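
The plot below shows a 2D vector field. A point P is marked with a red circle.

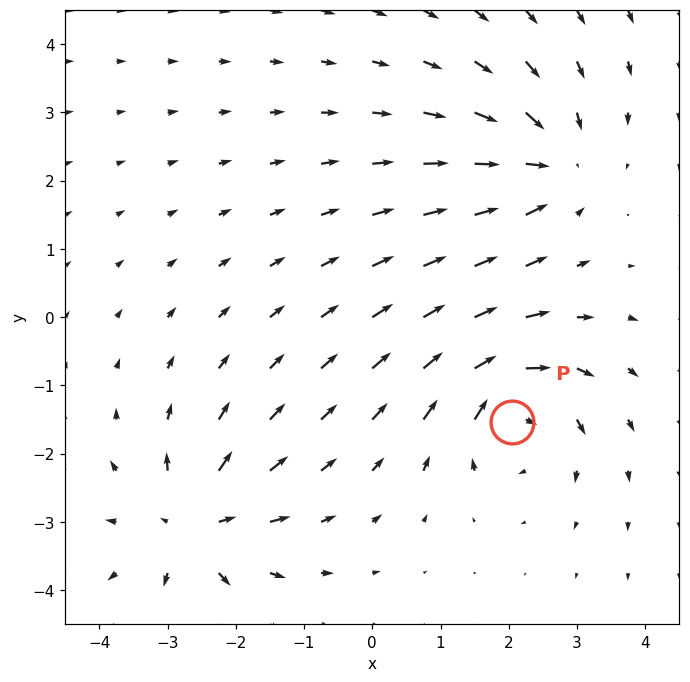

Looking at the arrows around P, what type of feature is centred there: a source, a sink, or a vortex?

vortex

At P (2.1, -1.5) the arrows circulate clockwise. Divergence ≈0, curl about -6 — near-zero divergence with nonzero curl is a vortex.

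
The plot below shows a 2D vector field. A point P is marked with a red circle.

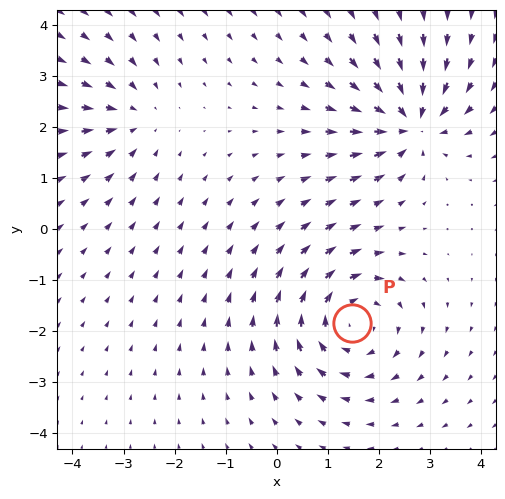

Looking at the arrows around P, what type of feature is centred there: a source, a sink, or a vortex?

vortex

At P (1.5, -1.8) the arrows circulate clockwise. Divergence ≈0, curl about -5 — near-zero divergence with nonzero curl is a vortex.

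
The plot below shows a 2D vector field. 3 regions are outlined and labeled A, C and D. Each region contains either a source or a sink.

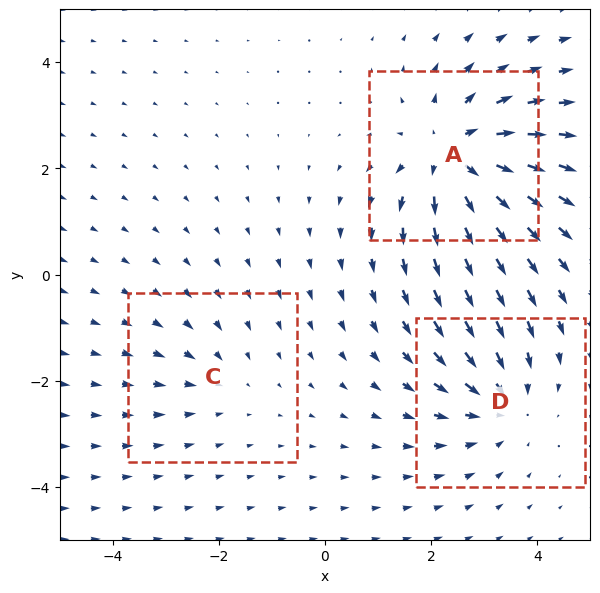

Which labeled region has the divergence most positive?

A

Divergence at each region's feature centre — A: about +5, C: about -2, D: about -3. Region A is most positive.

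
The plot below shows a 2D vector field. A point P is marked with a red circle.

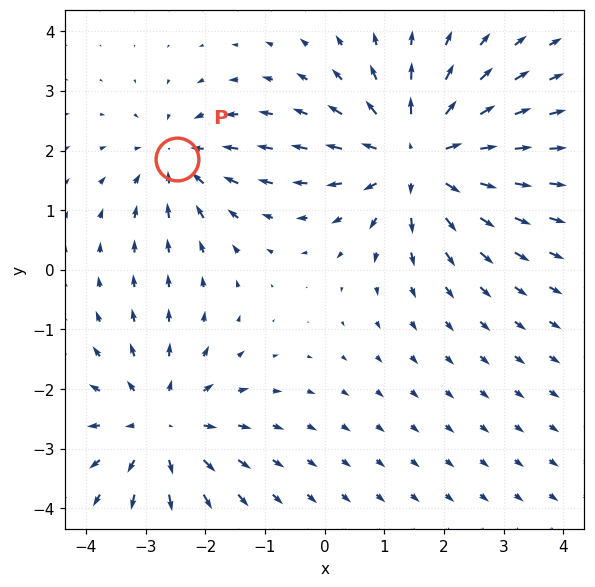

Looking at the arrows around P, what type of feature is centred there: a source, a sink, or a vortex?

sink

At P (-2.5, 1.9) the arrows converge inward. Divergence about -3, curl ≈0 — negative divergence with near-zero curl is a sink.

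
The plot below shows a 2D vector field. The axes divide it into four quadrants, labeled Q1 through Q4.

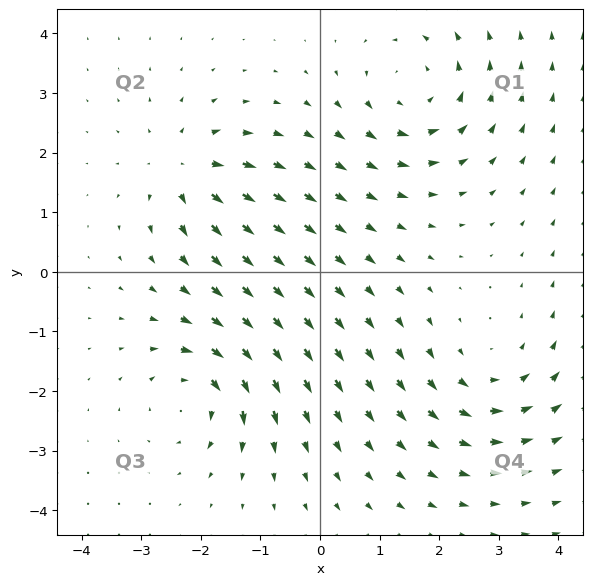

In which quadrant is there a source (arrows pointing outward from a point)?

The source sits at approximately (-2.3, 1.7), which lies in quadrant Q2. The divergence there is about +5, positive as expected for a source.

Q2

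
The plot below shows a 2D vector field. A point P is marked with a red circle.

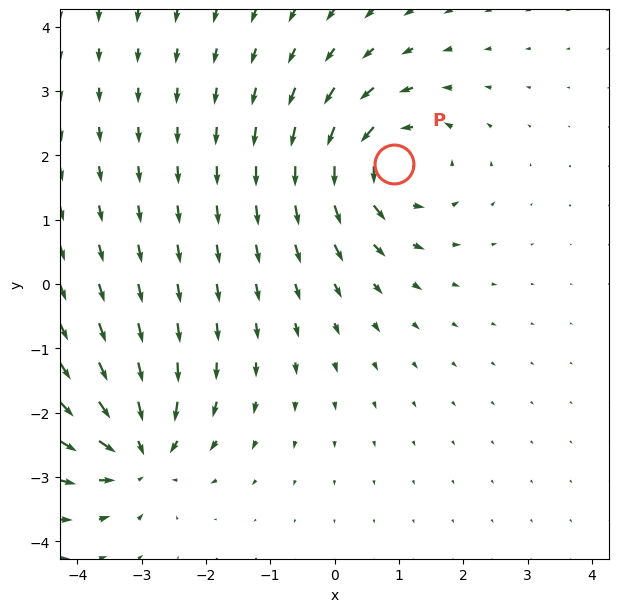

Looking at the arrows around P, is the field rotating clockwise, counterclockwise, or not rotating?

Near P at (0.9, 1.9) the arrows circulate counterclockwise. The curl (z-component) there is about +5; positive curl means counterclockwise rotation.

counterclockwise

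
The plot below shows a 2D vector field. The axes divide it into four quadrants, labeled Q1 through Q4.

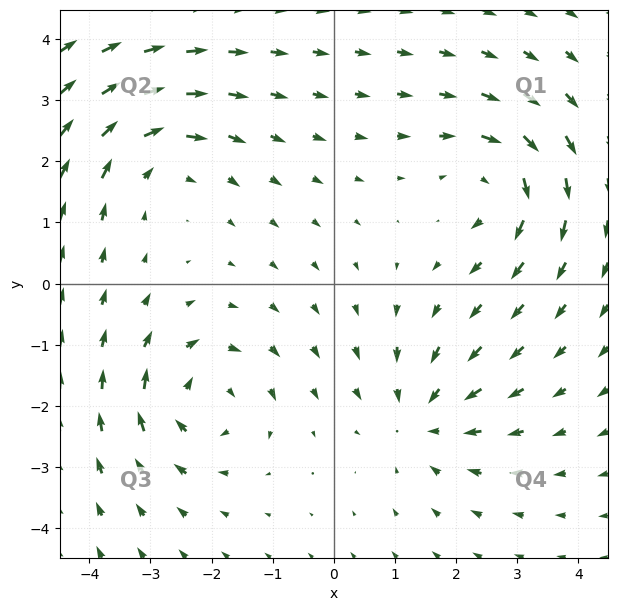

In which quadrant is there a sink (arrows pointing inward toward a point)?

Q4

The sink sits at approximately (1.5, -2.2), which lies in quadrant Q4. The divergence there is about -4, negative as expected for a sink.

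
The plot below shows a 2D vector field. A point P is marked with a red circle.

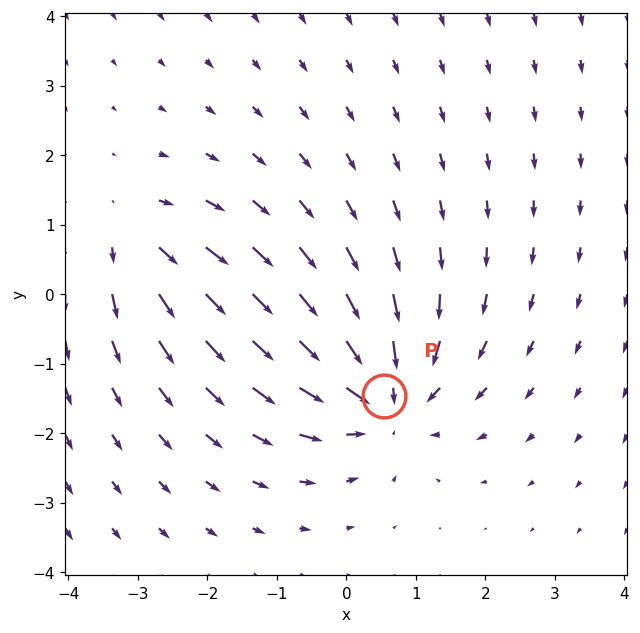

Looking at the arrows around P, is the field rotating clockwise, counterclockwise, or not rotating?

not rotating

Near P at (0.5, -1.5) the arrows show no circulation. The curl there is ≈0.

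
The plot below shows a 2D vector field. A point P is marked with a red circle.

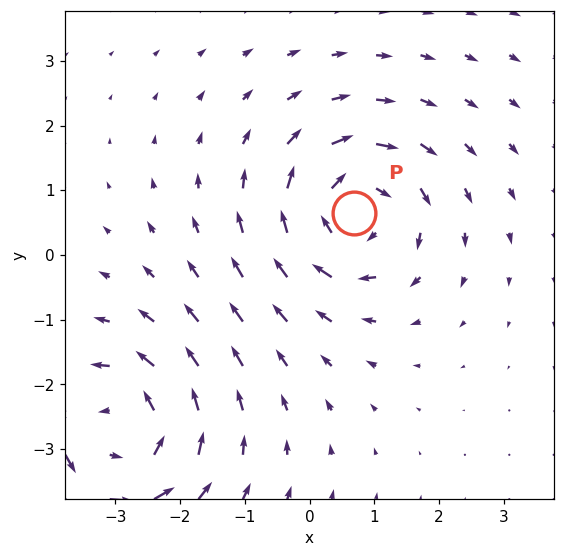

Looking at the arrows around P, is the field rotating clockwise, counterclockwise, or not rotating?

Near P at (0.7, 0.6) the arrows circulate clockwise. The curl (z-component) there is about -3; negative curl means clockwise rotation.

clockwise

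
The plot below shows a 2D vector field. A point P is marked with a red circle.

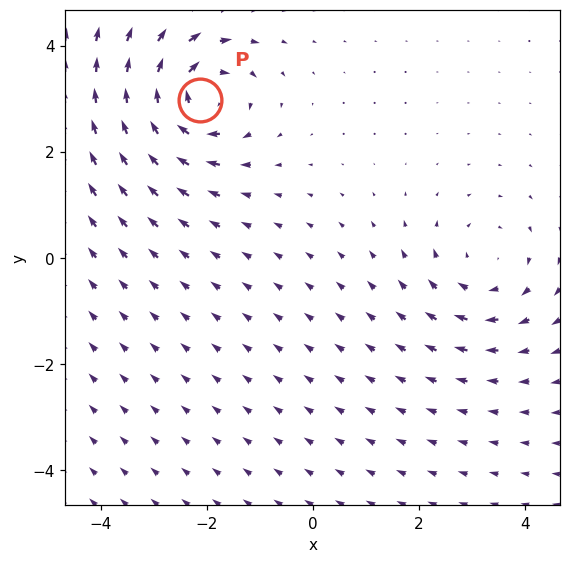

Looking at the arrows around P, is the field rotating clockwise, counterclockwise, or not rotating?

clockwise

Near P at (-2.1, 3.0) the arrows circulate clockwise. The curl (z-component) there is about -5; negative curl means clockwise rotation.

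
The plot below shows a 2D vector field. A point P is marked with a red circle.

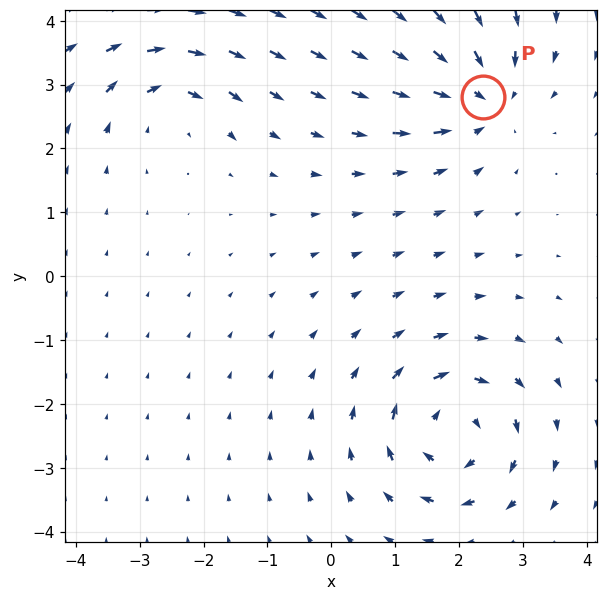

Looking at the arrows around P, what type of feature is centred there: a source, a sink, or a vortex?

sink

At P (2.4, 2.8) the arrows converge inward. Divergence about -4, curl ≈0 — negative divergence with near-zero curl is a sink.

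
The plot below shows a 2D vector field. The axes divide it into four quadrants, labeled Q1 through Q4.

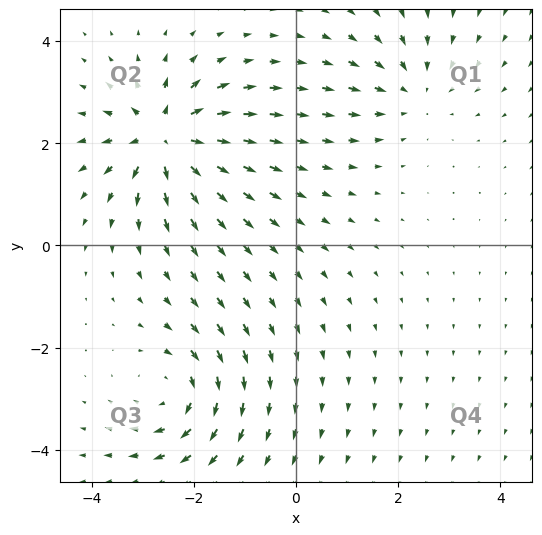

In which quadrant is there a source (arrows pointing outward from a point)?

Q2

The source sits at approximately (-2.6, 2.1), which lies in quadrant Q2. The divergence there is about +7, positive as expected for a source.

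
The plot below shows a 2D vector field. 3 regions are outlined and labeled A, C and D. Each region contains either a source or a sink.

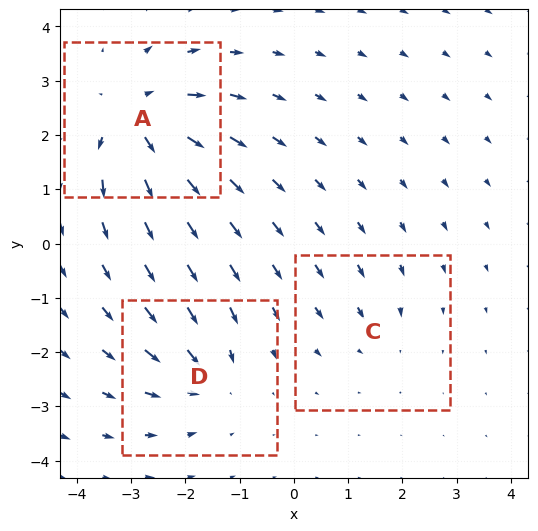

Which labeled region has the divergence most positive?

A

Divergence at each region's feature centre — A: about +5, C: about -2, D: about -3. Region A is most positive.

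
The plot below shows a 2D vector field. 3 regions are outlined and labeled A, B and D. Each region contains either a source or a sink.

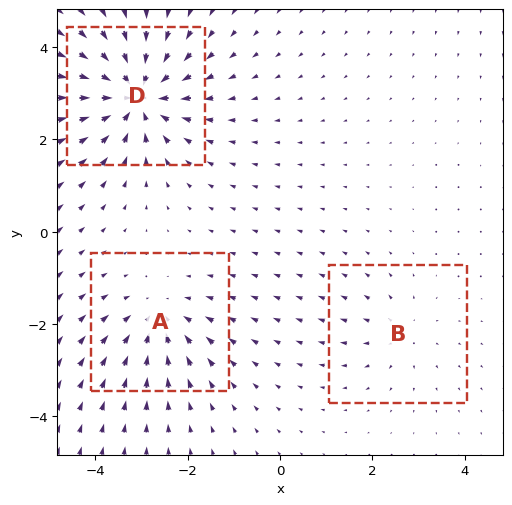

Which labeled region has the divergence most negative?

Divergence at each region's feature centre — A: about -3, B: about +2, D: about -6. Region D is most negative.

D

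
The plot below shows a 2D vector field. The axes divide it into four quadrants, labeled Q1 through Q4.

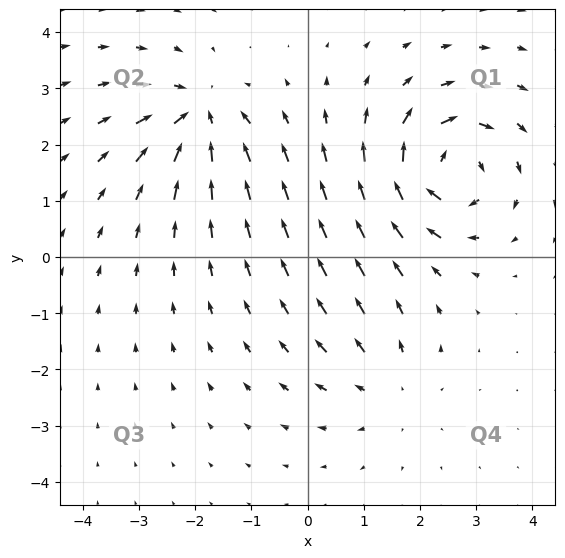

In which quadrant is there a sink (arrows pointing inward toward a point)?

Q2

The sink sits at approximately (-1.9, 2.5), which lies in quadrant Q2. The divergence there is about -5, negative as expected for a sink.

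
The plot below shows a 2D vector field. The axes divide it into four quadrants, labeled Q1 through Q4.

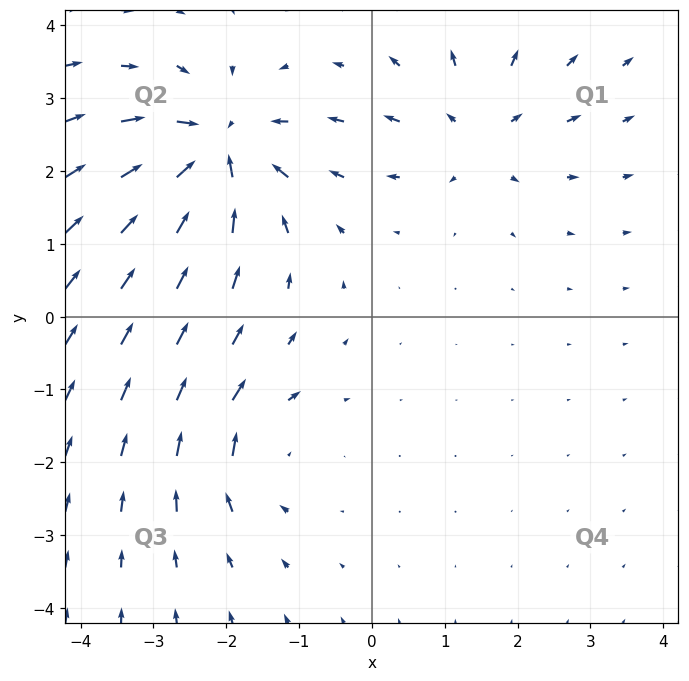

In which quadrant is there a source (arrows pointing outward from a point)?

Q1

The source sits at approximately (1.5, 2.6), which lies in quadrant Q1. The divergence there is about +4, positive as expected for a source.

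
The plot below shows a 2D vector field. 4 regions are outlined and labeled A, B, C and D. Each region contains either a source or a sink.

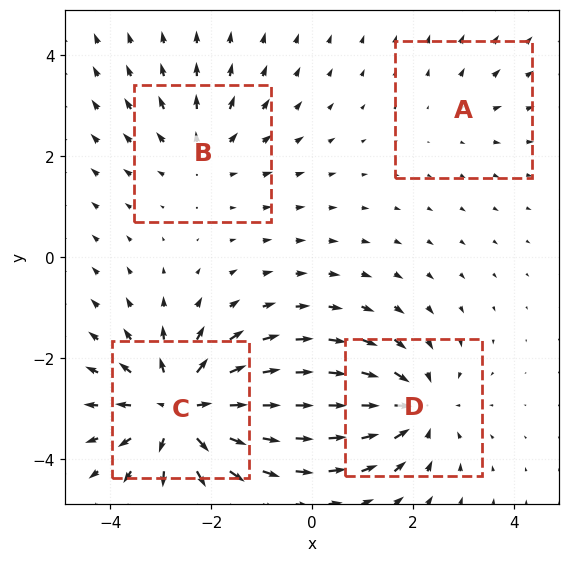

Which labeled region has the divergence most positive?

C

Divergence at each region's feature centre — A: about +2, B: about +3, C: about +7, D: about -5. Region C is most positive.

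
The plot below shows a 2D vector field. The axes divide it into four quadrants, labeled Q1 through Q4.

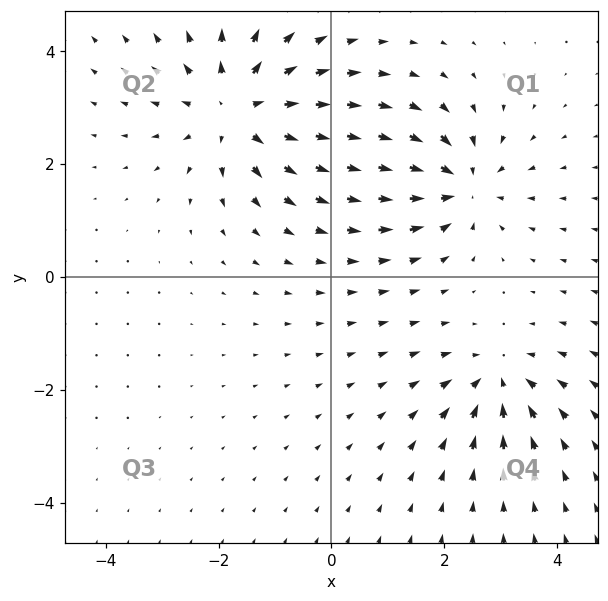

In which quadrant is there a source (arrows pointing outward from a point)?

Q2

The source sits at approximately (-1.7, 3.0), which lies in quadrant Q2. The divergence there is about +4, positive as expected for a source.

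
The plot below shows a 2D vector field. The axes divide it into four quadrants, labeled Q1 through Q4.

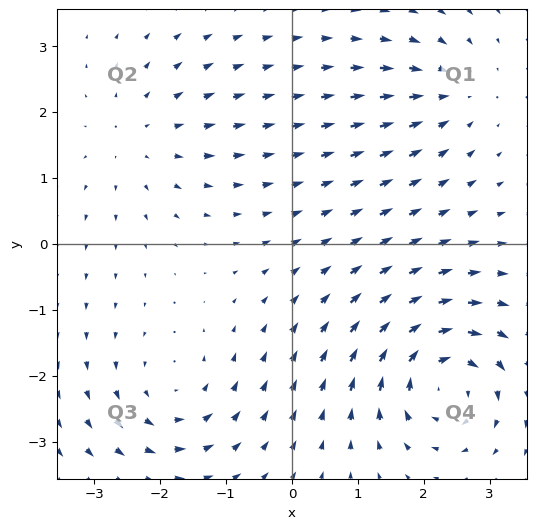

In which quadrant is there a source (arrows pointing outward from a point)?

Q2

The source sits at approximately (-2.3, 1.6), which lies in quadrant Q2. The divergence there is about +3, positive as expected for a source.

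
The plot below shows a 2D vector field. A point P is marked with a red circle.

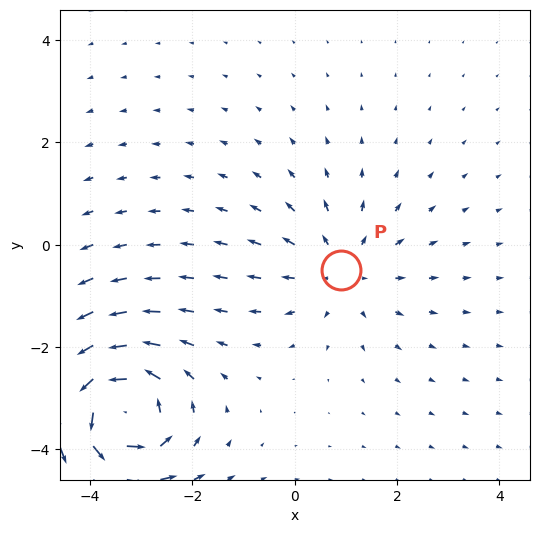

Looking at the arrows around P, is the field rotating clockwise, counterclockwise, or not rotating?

Near P at (0.9, -0.5) the arrows show no circulation. The curl there is ≈0.

not rotating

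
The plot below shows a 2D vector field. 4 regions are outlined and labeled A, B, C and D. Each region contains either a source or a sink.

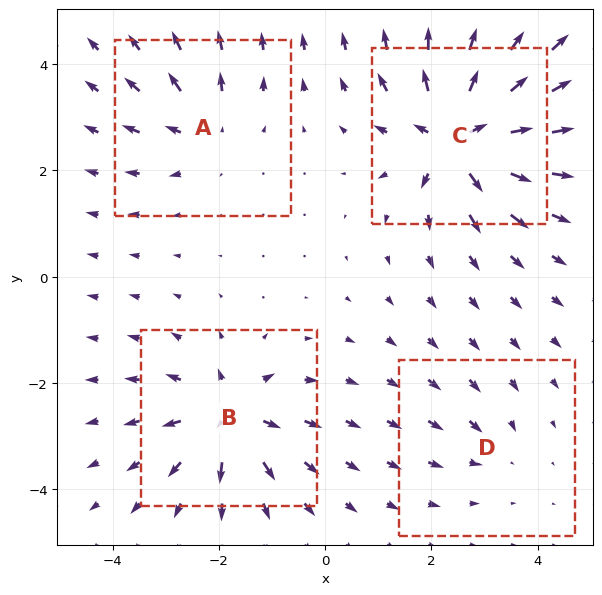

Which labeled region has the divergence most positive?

C

Divergence at each region's feature centre — A: about +4, B: about +6, C: about +9, D: about -2. Region C is most positive.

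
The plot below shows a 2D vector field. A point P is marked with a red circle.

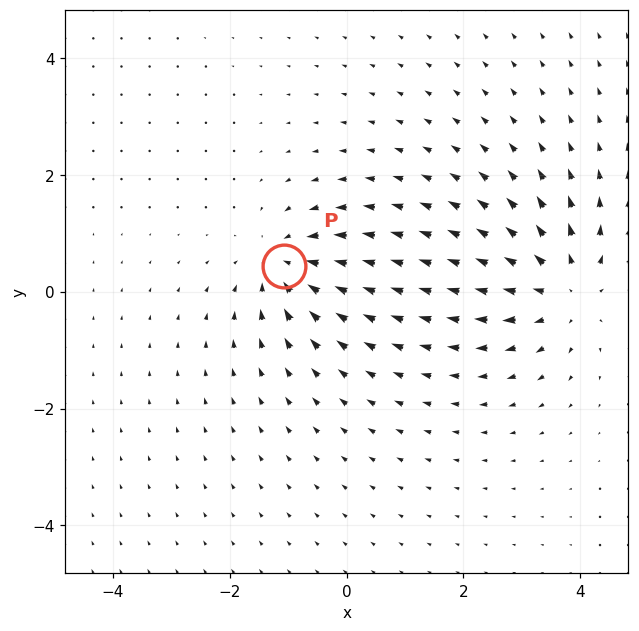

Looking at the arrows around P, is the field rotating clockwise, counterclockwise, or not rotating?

Near P at (-1.1, 0.4) the arrows show no circulation. The curl there is ≈0.

not rotating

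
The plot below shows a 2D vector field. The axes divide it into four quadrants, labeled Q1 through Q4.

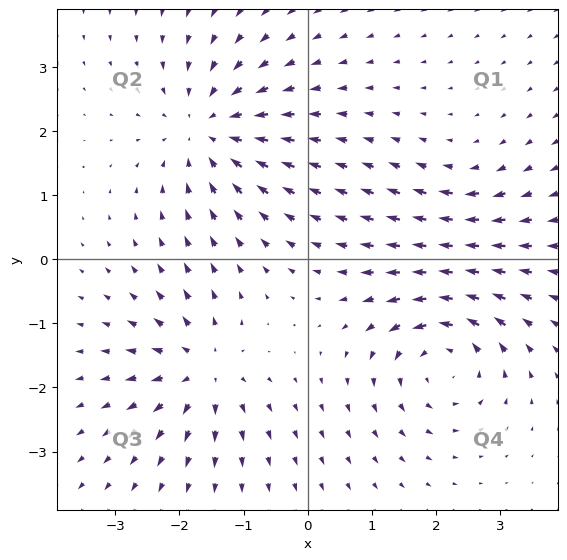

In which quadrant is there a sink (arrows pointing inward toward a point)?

The sink sits at approximately (-1.5, 2.0), which lies in quadrant Q2. The divergence there is about -5, negative as expected for a sink.

Q2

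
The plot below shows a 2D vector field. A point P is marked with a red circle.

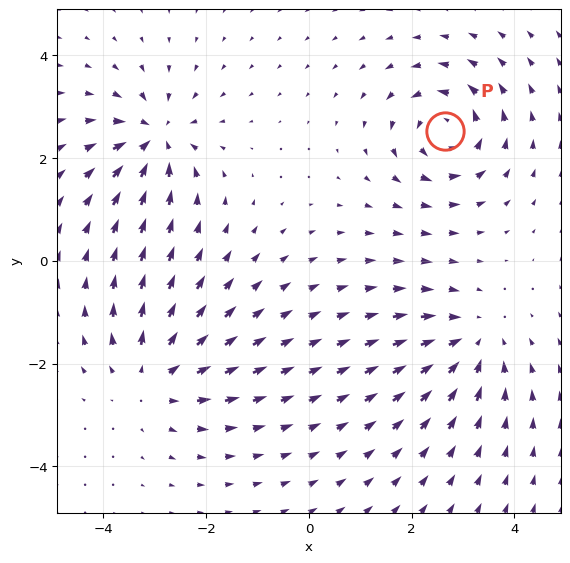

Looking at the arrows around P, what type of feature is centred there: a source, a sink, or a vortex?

At P (2.7, 2.5) the arrows circulate counterclockwise. Divergence ≈0, curl about +6 — near-zero divergence with nonzero curl is a vortex.

vortex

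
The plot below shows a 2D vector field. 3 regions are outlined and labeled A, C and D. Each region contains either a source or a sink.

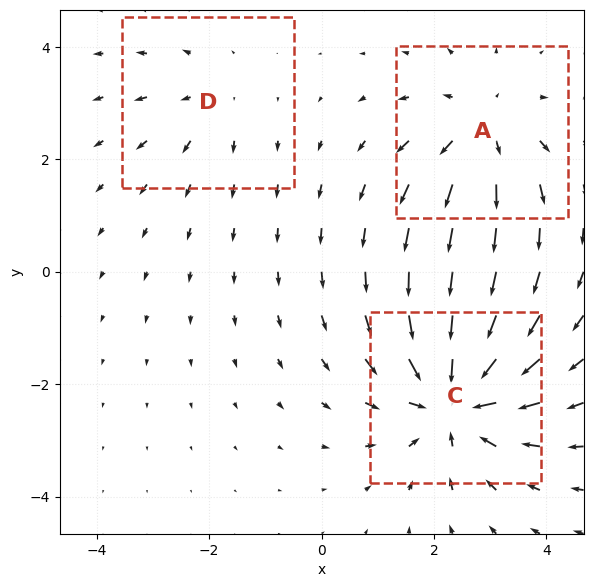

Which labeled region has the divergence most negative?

Divergence at each region's feature centre — A: about +3, C: about -5, D: about +2. Region C is most negative.

C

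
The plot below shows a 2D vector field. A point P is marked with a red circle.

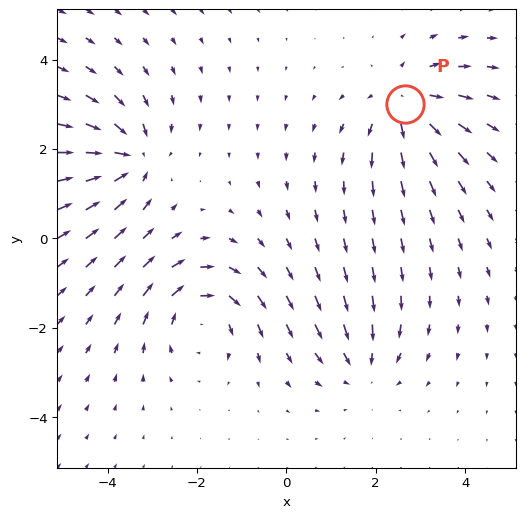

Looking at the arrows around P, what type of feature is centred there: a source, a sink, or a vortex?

source

At P (2.6, 3.0) the arrows spread outward. Divergence about +4, curl ≈0 — positive divergence with near-zero curl is a source.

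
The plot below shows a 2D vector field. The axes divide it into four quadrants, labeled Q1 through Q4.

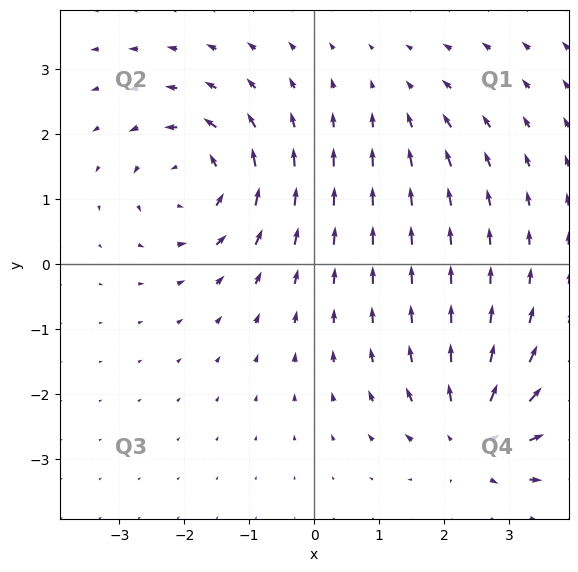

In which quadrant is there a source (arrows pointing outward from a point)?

Q4

The source sits at approximately (2.5, -2.6), which lies in quadrant Q4. The divergence there is about +6, positive as expected for a source.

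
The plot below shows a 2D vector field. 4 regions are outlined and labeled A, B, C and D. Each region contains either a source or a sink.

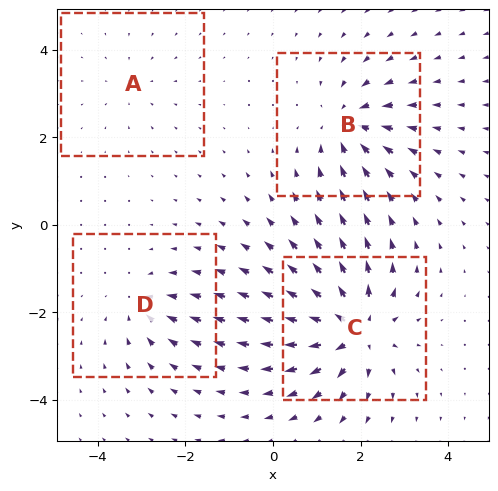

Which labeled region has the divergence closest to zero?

Divergence at each region's feature centre — A: about -2, B: about -6, C: about +8, D: about -4. Region A is closest to zero.

A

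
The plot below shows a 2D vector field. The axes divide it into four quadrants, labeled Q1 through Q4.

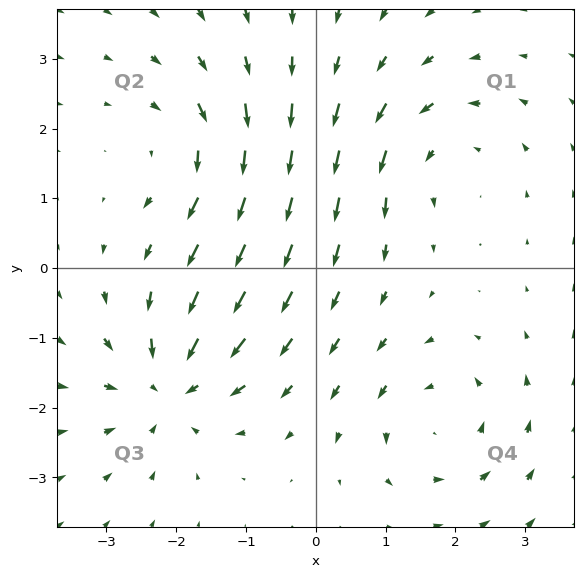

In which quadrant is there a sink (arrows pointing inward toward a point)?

Q3

The sink sits at approximately (-2.1, -1.7), which lies in quadrant Q3. The divergence there is about -6, negative as expected for a sink.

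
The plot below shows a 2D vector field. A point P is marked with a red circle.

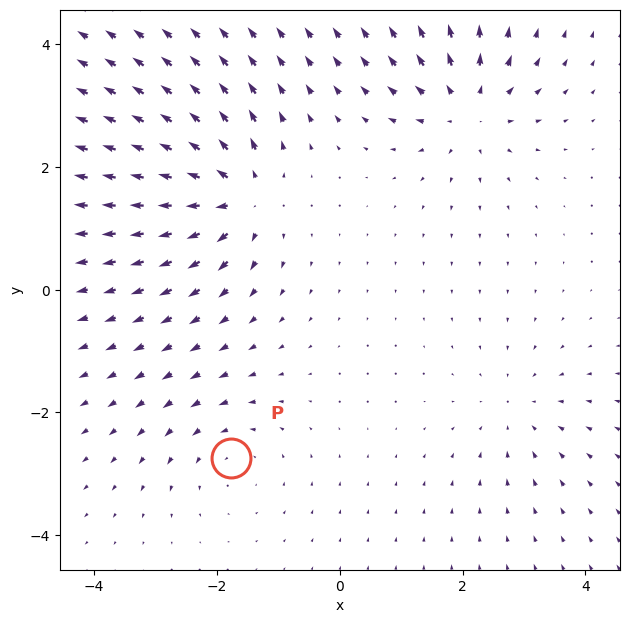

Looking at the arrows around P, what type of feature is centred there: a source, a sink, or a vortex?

At P (-1.8, -2.7) the arrows circulate counterclockwise. Divergence ≈0, curl about +2 — near-zero divergence with nonzero curl is a vortex.

vortex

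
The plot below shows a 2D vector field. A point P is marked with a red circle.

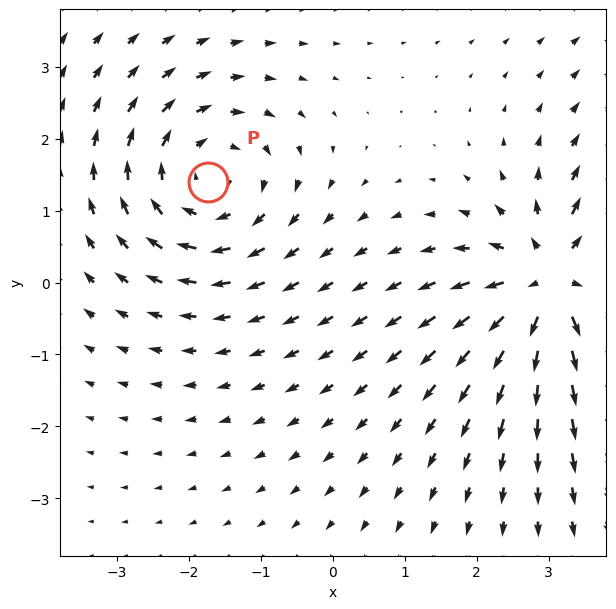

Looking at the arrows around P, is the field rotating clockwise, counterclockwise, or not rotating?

clockwise

Near P at (-1.7, 1.4) the arrows circulate clockwise. The curl (z-component) there is about -3; negative curl means clockwise rotation.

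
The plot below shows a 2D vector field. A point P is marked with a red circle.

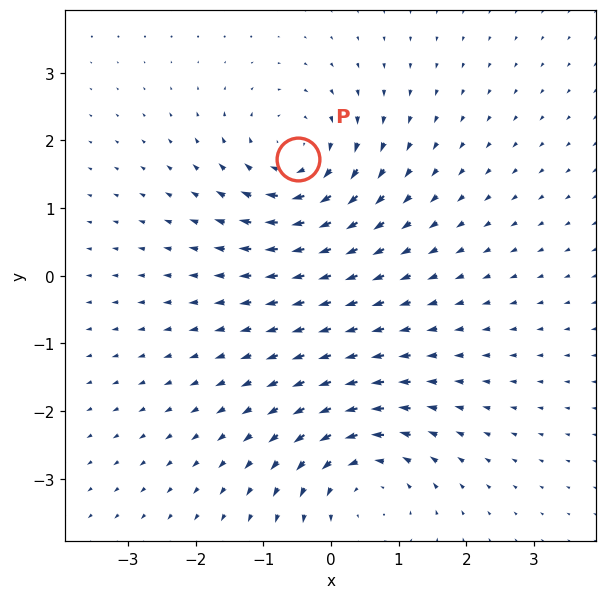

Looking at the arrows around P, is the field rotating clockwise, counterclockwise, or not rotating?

clockwise

Near P at (-0.5, 1.7) the arrows circulate clockwise. The curl (z-component) there is about -4; negative curl means clockwise rotation.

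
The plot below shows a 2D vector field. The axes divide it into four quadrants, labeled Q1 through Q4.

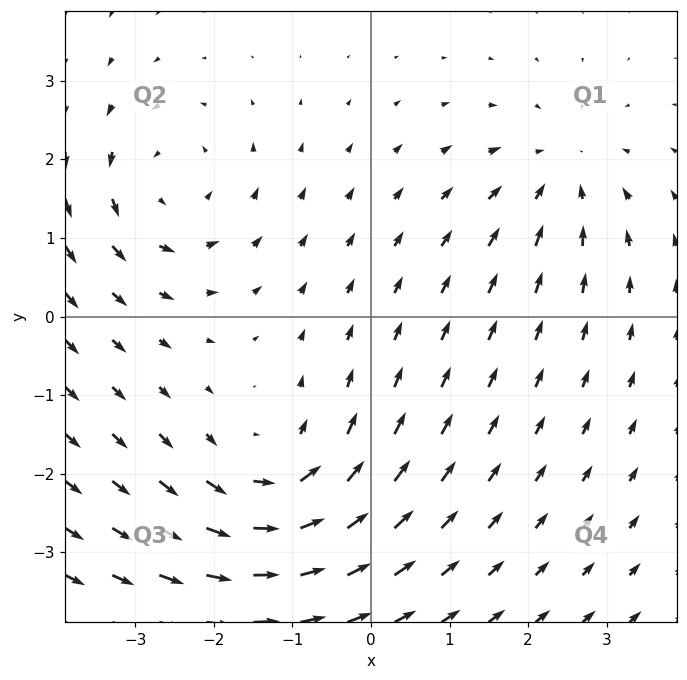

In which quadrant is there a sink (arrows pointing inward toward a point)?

Q1

The sink sits at approximately (2.4, 1.8), which lies in quadrant Q1. The divergence there is about -3, negative as expected for a sink.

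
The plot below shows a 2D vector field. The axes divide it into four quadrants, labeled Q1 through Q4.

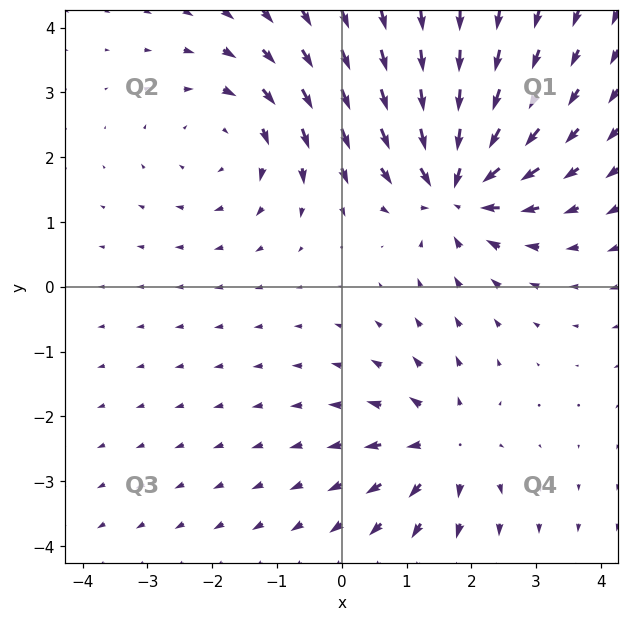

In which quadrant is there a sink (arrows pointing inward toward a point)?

Q1

The sink sits at approximately (1.8, 1.6), which lies in quadrant Q1. The divergence there is about -5, negative as expected for a sink.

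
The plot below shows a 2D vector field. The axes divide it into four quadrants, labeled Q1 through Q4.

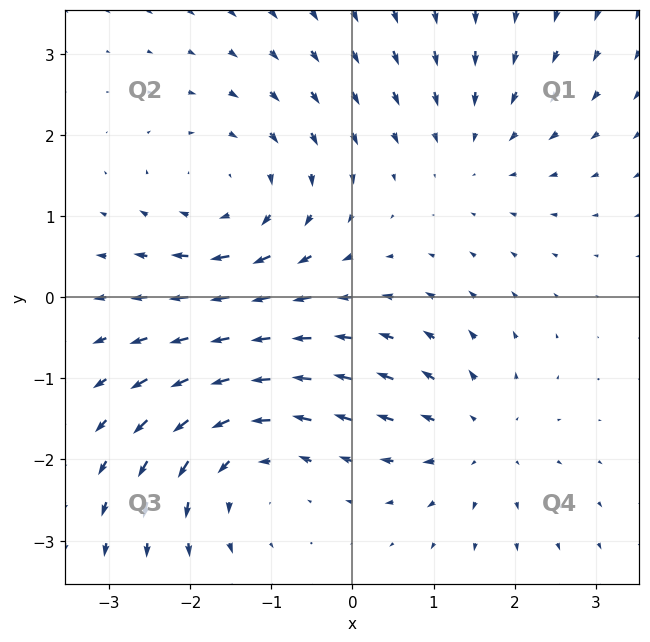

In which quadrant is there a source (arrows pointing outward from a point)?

Q4

The source sits at approximately (1.5, -1.7), which lies in quadrant Q4. The divergence there is about +3, positive as expected for a source.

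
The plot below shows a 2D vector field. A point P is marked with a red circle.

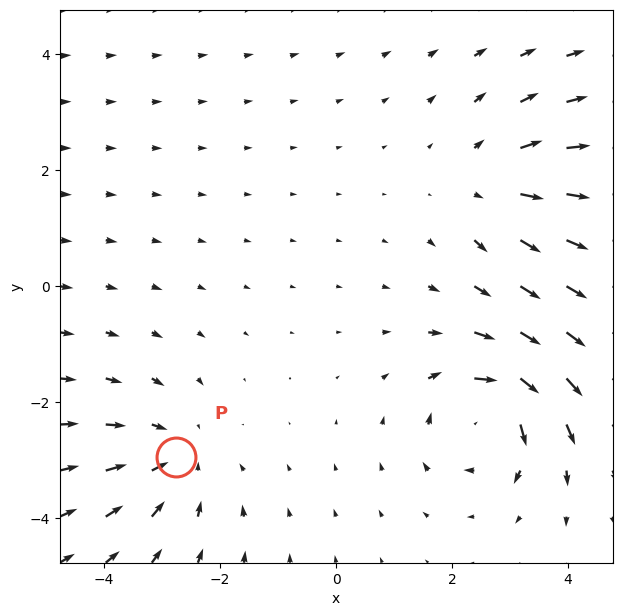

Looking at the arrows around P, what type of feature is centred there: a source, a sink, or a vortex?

sink

At P (-2.8, -2.9) the arrows converge inward. Divergence about -3, curl ≈0 — negative divergence with near-zero curl is a sink.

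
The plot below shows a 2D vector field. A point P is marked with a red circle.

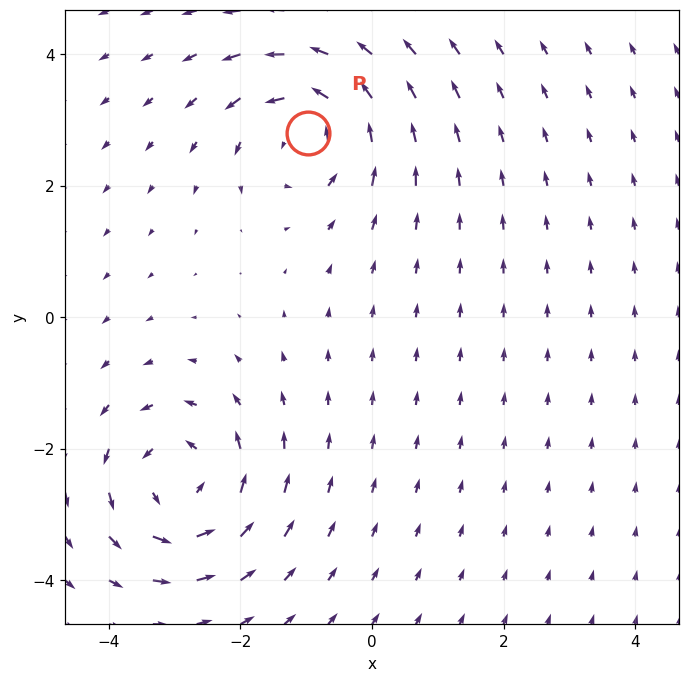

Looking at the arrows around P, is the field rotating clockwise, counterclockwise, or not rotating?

counterclockwise

Near P at (-1.0, 2.8) the arrows circulate counterclockwise. The curl (z-component) there is about +5; positive curl means counterclockwise rotation.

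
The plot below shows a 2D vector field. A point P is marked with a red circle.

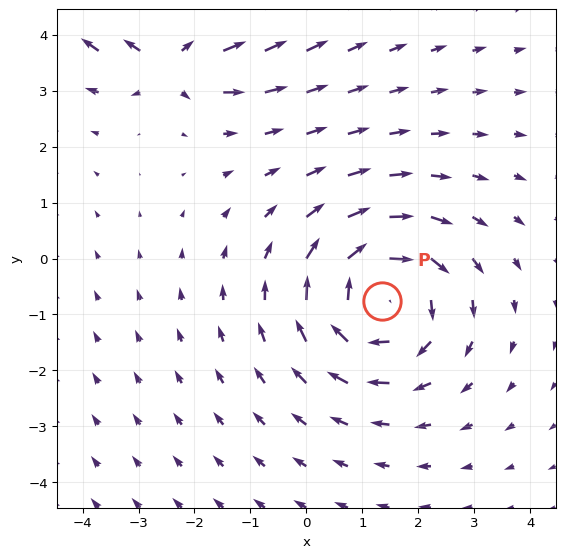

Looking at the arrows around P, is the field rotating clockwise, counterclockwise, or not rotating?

clockwise

Near P at (1.4, -0.8) the arrows circulate clockwise. The curl (z-component) there is about -4; negative curl means clockwise rotation.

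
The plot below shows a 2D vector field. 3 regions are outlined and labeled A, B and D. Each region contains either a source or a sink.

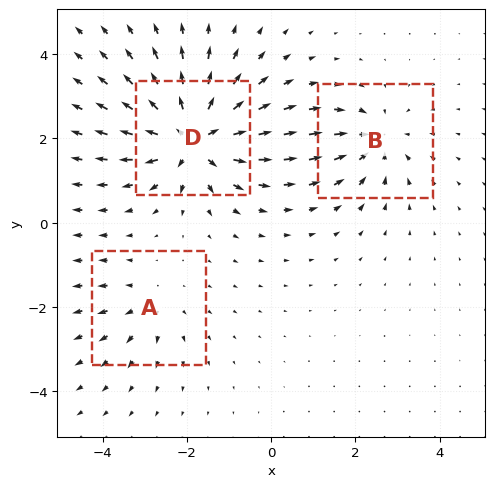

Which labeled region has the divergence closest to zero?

A

Divergence at each region's feature centre — A: about +2, B: about -3, D: about +6. Region A is closest to zero.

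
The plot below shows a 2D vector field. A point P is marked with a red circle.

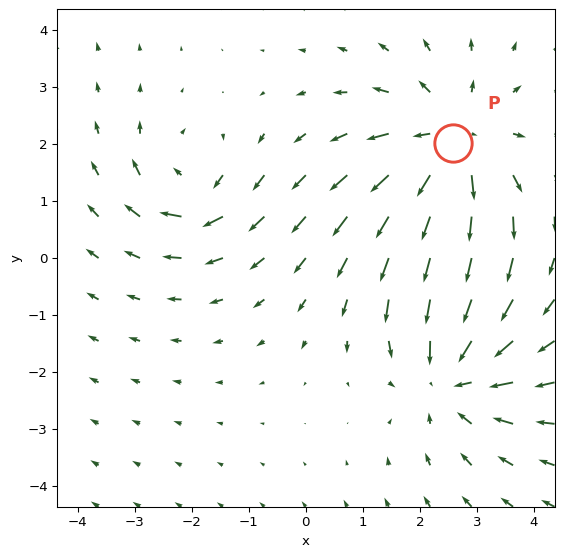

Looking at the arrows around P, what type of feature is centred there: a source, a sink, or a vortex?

source

At P (2.6, 2.0) the arrows spread outward. Divergence about +4, curl ≈0 — positive divergence with near-zero curl is a source.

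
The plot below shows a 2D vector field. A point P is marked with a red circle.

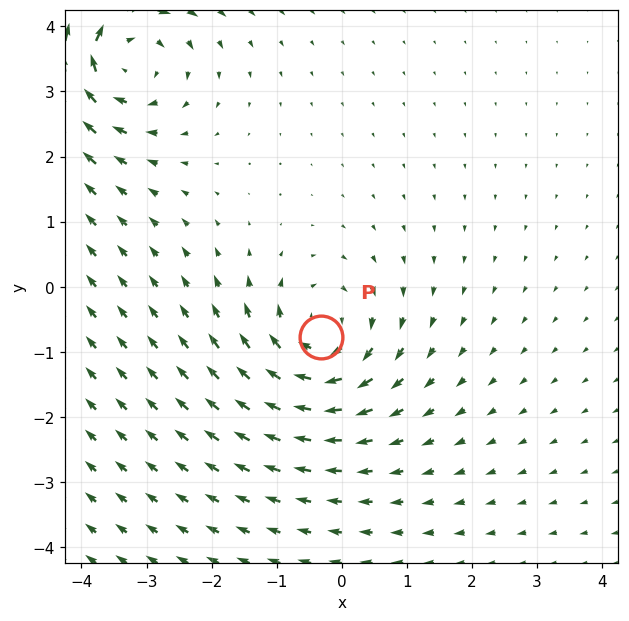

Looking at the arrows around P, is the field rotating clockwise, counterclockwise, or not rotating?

clockwise

Near P at (-0.3, -0.8) the arrows circulate clockwise. The curl (z-component) there is about -5; negative curl means clockwise rotation.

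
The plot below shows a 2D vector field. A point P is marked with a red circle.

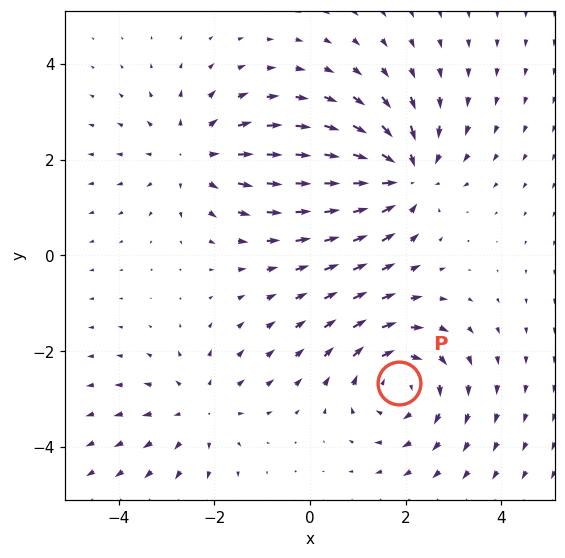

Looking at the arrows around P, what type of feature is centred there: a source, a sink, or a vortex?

At P (1.9, -2.7) the arrows circulate clockwise. Divergence ≈0, curl about -4 — near-zero divergence with nonzero curl is a vortex.

vortex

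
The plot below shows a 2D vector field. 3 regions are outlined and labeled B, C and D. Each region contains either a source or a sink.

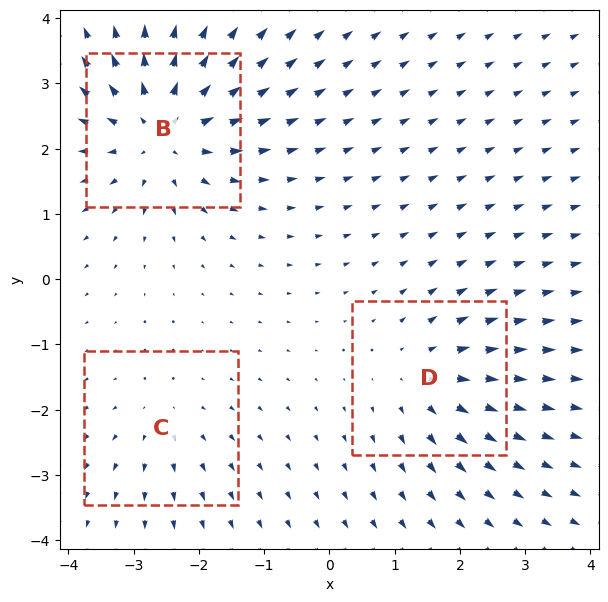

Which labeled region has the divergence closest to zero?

C

Divergence at each region's feature centre — B: about +5, C: about +2, D: about +3. Region C is closest to zero.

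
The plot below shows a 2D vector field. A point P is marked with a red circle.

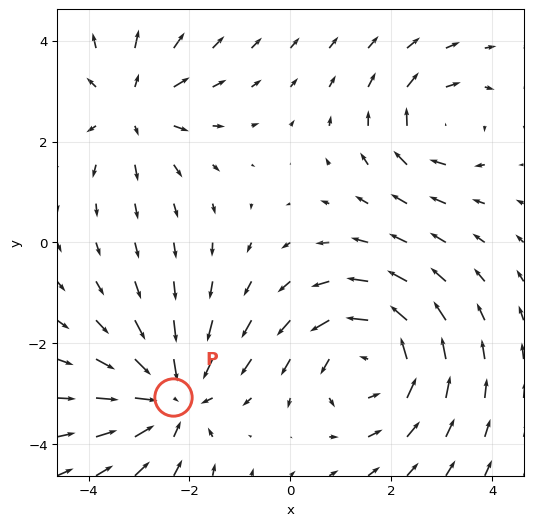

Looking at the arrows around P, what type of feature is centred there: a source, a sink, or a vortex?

sink

At P (-2.3, -3.1) the arrows converge inward. Divergence about -4, curl ≈0 — negative divergence with near-zero curl is a sink.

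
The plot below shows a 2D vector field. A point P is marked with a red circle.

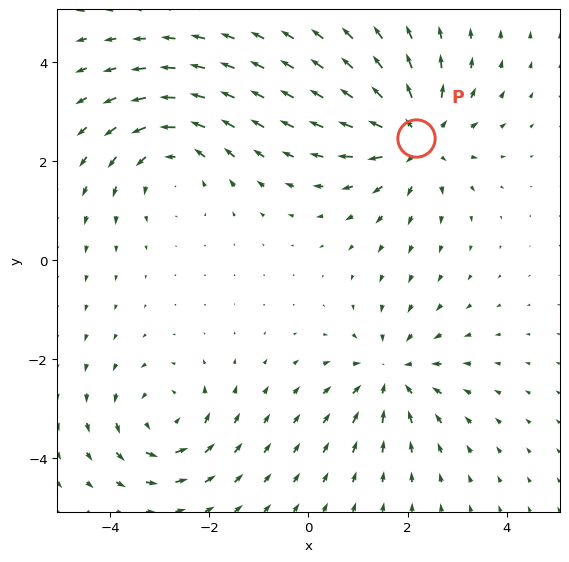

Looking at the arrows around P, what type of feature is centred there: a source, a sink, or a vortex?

At P (2.2, 2.5) the arrows spread outward. Divergence about +4, curl ≈0 — positive divergence with near-zero curl is a source.

source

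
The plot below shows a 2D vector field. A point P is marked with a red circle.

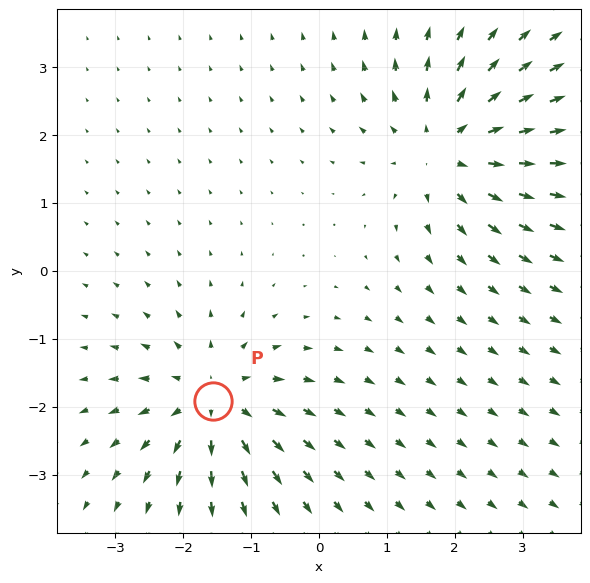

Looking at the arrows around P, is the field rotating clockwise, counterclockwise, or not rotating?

not rotating

Near P at (-1.6, -1.9) the arrows show no circulation. The curl there is ≈0.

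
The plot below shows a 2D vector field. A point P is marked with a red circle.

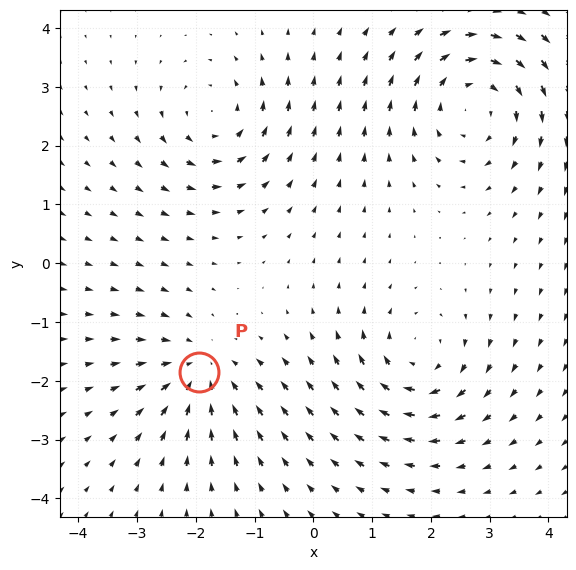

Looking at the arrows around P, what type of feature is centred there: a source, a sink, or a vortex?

sink

At P (-1.9, -1.8) the arrows converge inward. Divergence about -4, curl ≈0 — negative divergence with near-zero curl is a sink.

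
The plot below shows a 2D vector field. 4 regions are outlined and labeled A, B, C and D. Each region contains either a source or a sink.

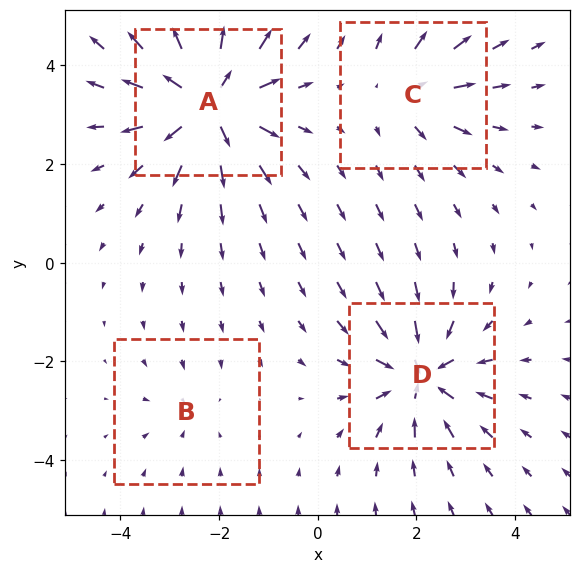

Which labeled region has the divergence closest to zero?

Divergence at each region's feature centre — A: about +7, B: about -2, C: about +4, D: about -6. Region B is closest to zero.

B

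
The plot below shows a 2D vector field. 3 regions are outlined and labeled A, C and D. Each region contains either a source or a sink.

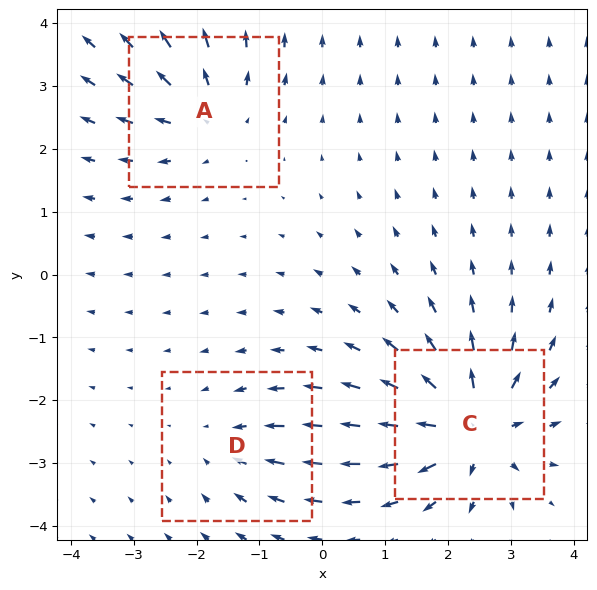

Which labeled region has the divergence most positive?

Divergence at each region's feature centre — A: about +4, C: about +6, D: about -3. Region C is most positive.

C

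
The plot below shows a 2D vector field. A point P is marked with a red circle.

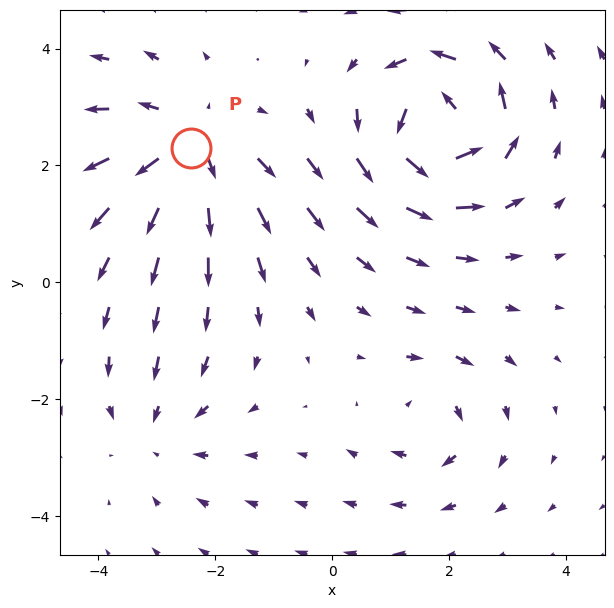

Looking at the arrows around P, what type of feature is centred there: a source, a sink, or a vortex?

At P (-2.4, 2.3) the arrows spread outward. Divergence about +4, curl ≈0 — positive divergence with near-zero curl is a source.

source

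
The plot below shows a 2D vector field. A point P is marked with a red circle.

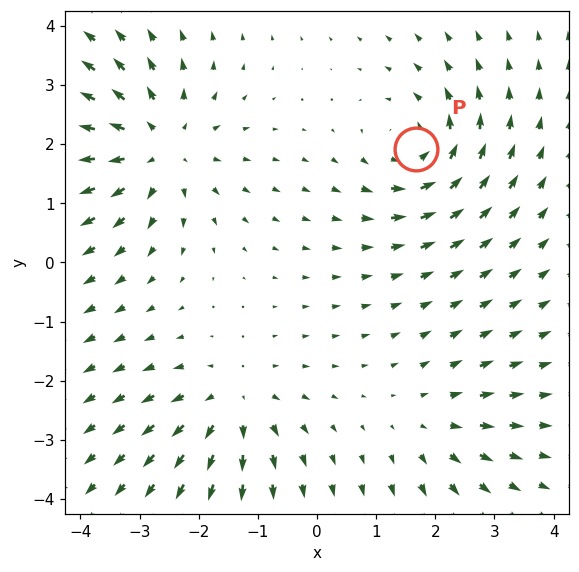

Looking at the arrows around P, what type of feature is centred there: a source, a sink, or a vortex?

vortex

At P (1.7, 1.9) the arrows circulate counterclockwise. Divergence ≈0, curl about +5 — near-zero divergence with nonzero curl is a vortex.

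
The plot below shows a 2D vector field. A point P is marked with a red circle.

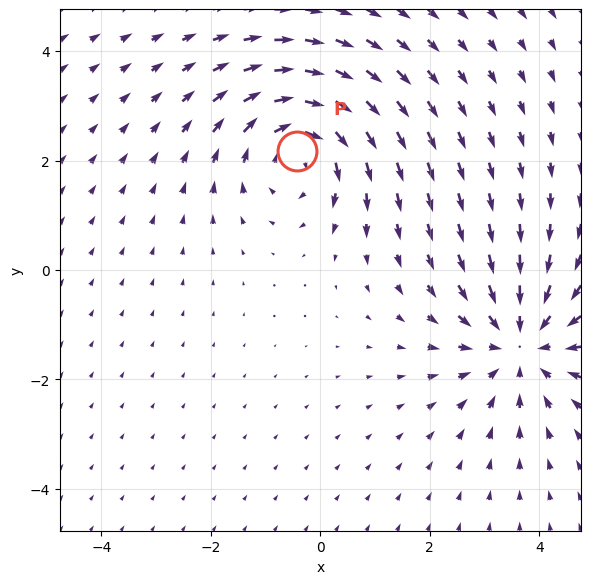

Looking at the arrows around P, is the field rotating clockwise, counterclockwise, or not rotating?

clockwise

Near P at (-0.4, 2.2) the arrows circulate clockwise. The curl (z-component) there is about -4; negative curl means clockwise rotation.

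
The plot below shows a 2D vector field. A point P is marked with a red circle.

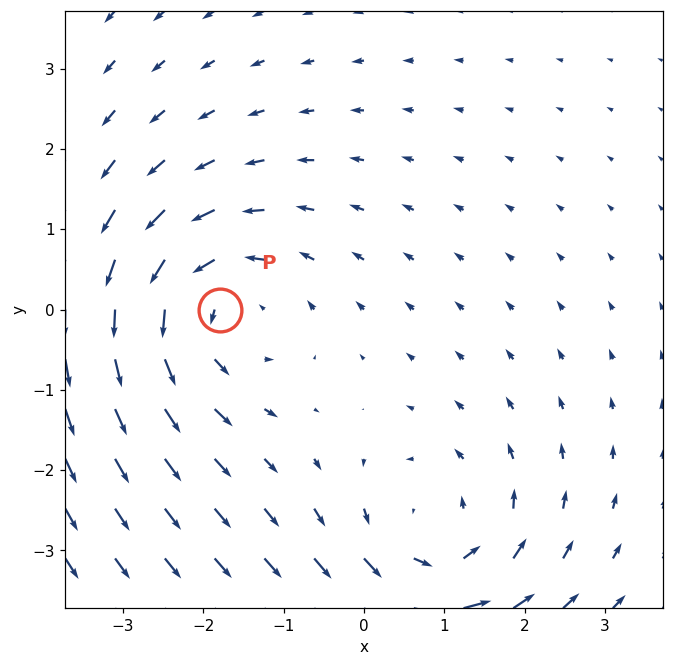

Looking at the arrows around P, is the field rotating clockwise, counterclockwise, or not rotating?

Near P at (-1.8, -0.0) the arrows circulate counterclockwise. The curl (z-component) there is about +5; positive curl means counterclockwise rotation.

counterclockwise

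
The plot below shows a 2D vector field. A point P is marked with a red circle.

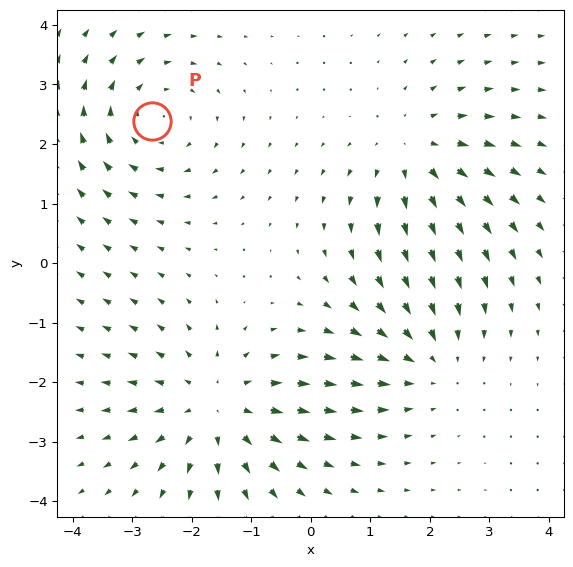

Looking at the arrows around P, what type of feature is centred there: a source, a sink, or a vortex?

At P (-2.7, 2.4) the arrows circulate clockwise. Divergence ≈0, curl about -3 — near-zero divergence with nonzero curl is a vortex.

vortex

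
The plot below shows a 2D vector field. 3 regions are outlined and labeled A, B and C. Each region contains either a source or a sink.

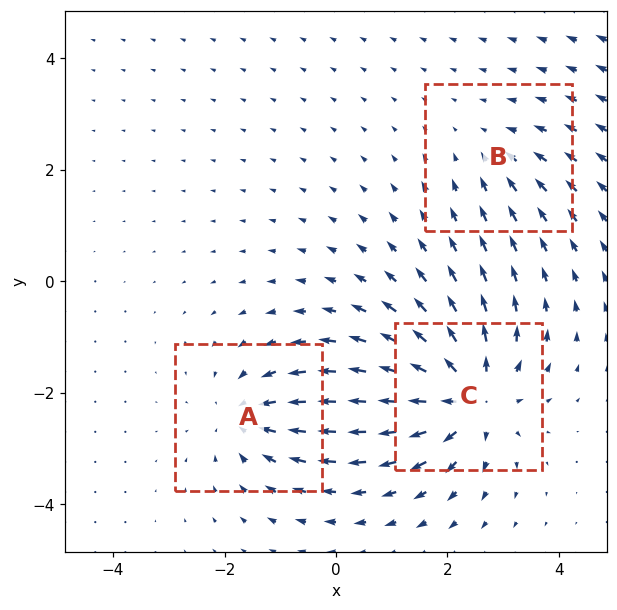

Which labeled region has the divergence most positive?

Divergence at each region's feature centre — A: about -4, B: about -2, C: about +6. Region C is most positive.

C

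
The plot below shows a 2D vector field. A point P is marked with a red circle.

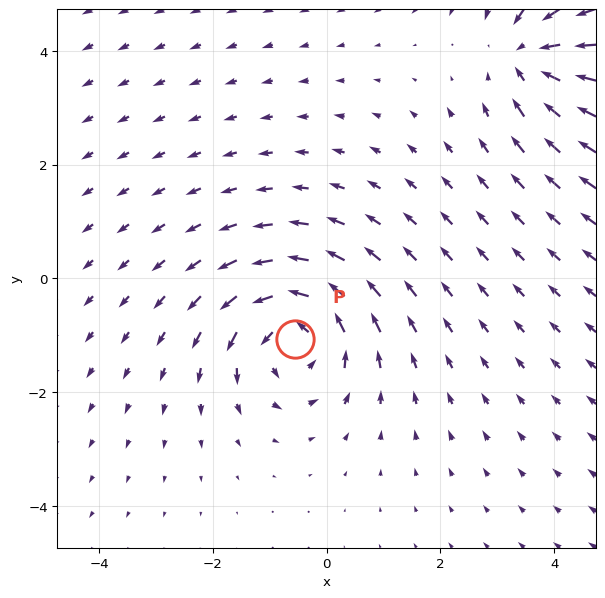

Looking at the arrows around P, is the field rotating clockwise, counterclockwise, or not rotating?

Near P at (-0.6, -1.1) the arrows circulate counterclockwise. The curl (z-component) there is about +5; positive curl means counterclockwise rotation.

counterclockwise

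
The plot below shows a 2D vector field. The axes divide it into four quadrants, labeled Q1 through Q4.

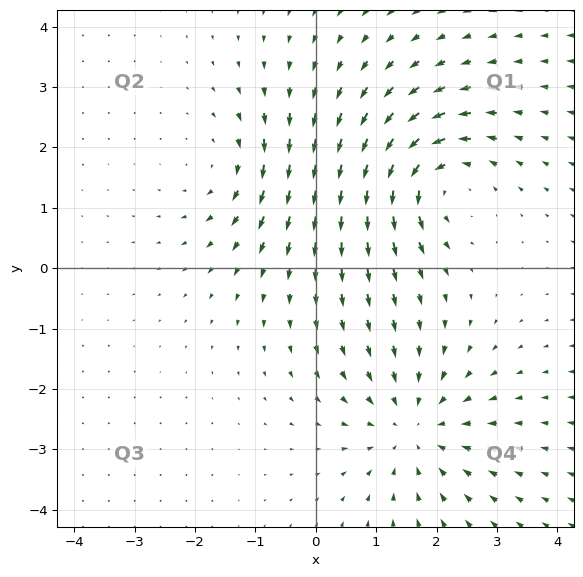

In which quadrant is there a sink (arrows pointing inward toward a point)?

Q4

The sink sits at approximately (1.6, -2.6), which lies in quadrant Q4. The divergence there is about -4, negative as expected for a sink.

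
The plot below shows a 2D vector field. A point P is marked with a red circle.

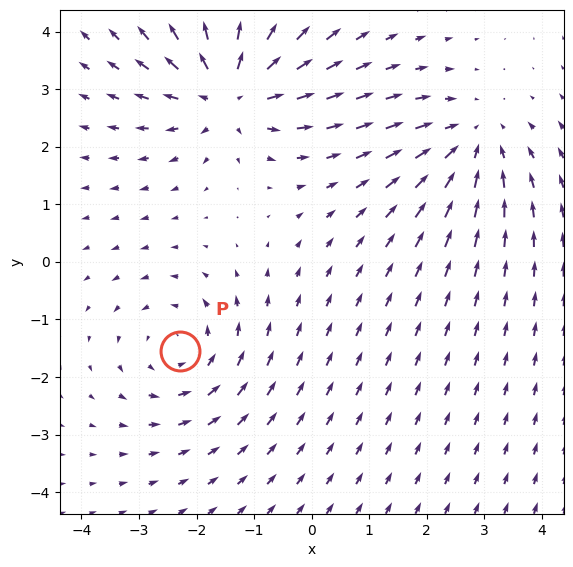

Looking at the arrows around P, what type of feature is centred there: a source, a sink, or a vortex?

At P (-2.3, -1.5) the arrows circulate counterclockwise. Divergence ≈0, curl about +3 — near-zero divergence with nonzero curl is a vortex.

vortex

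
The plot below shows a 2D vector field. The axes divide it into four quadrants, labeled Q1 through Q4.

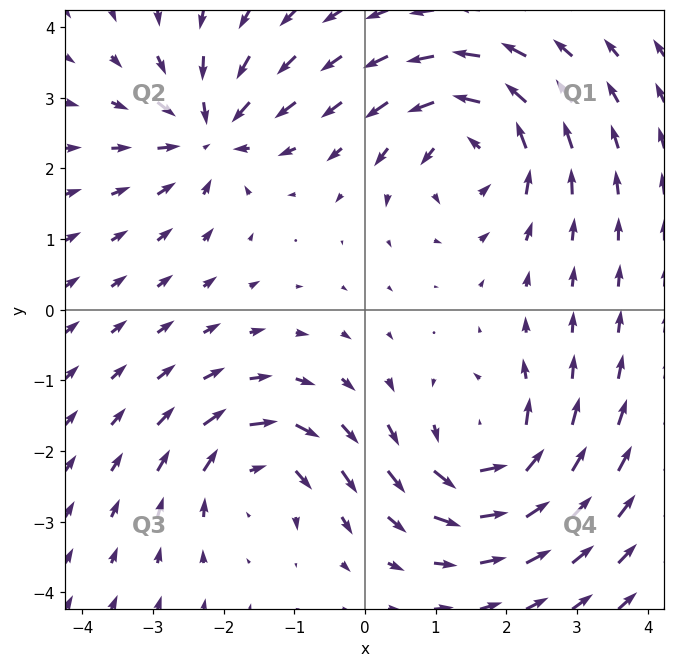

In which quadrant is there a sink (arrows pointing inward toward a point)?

The sink sits at approximately (-2.2, 2.5), which lies in quadrant Q2. The divergence there is about -6, negative as expected for a sink.

Q2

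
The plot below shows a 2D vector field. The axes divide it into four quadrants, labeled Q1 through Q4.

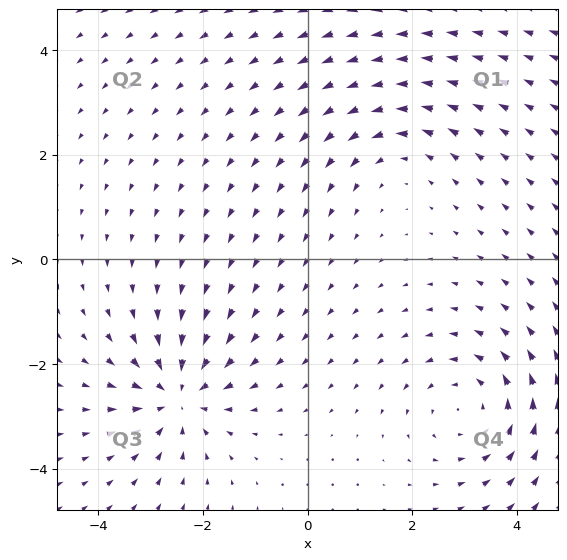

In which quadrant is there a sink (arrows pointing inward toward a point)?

The sink sits at approximately (-2.5, -2.6), which lies in quadrant Q3. The divergence there is about -4, negative as expected for a sink.

Q3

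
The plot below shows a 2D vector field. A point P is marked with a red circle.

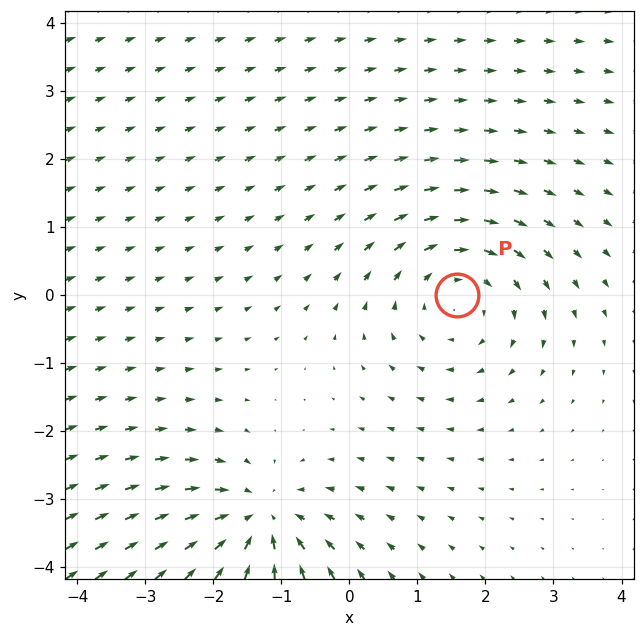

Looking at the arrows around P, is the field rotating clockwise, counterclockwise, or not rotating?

clockwise

Near P at (1.6, 0.0) the arrows circulate clockwise. The curl (z-component) there is about -3; negative curl means clockwise rotation.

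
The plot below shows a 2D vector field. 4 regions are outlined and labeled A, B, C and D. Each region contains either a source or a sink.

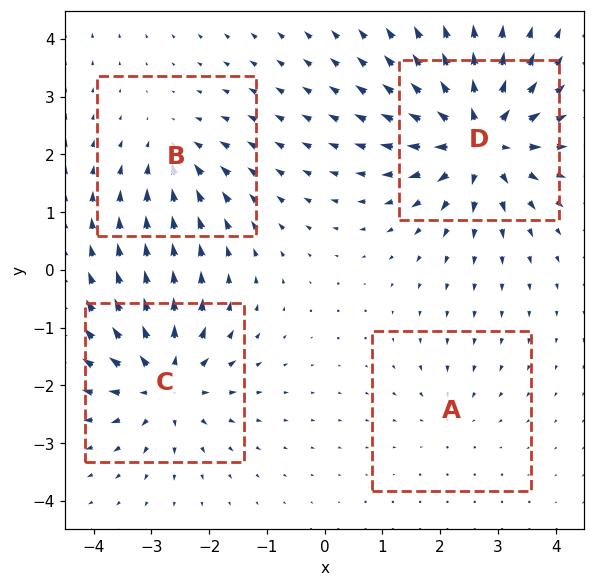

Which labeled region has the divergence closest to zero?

Divergence at each region's feature centre — A: about -2, B: about -4, C: about +6, D: about +8. Region A is closest to zero.

A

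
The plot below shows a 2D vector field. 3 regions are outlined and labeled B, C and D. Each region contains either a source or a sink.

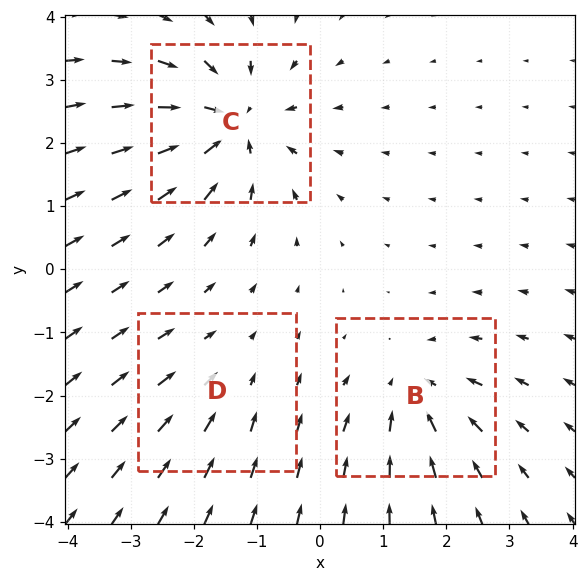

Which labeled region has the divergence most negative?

Divergence at each region's feature centre — B: about -3, C: about -5, D: about -2. Region C is most negative.

C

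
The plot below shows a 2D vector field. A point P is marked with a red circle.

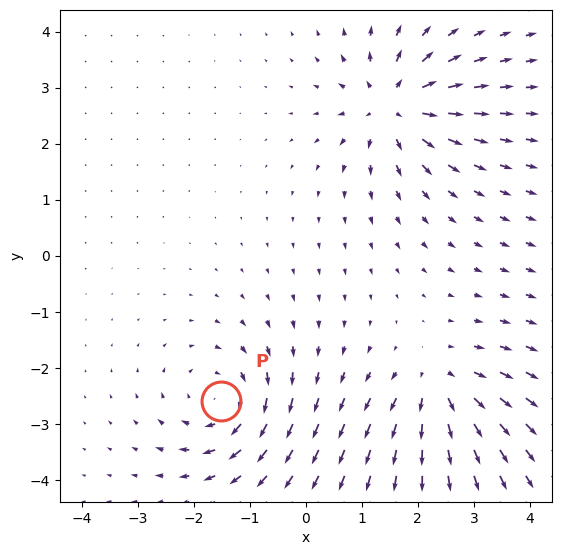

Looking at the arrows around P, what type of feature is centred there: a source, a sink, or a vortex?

At P (-1.5, -2.6) the arrows circulate clockwise. Divergence ≈0, curl about -5 — near-zero divergence with nonzero curl is a vortex.

vortex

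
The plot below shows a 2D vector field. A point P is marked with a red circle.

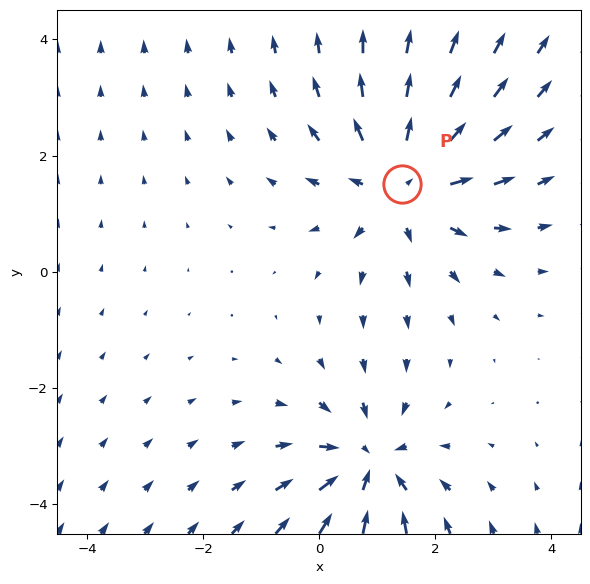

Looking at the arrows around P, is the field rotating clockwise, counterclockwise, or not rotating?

not rotating

Near P at (1.4, 1.5) the arrows show no circulation. The curl there is ≈0.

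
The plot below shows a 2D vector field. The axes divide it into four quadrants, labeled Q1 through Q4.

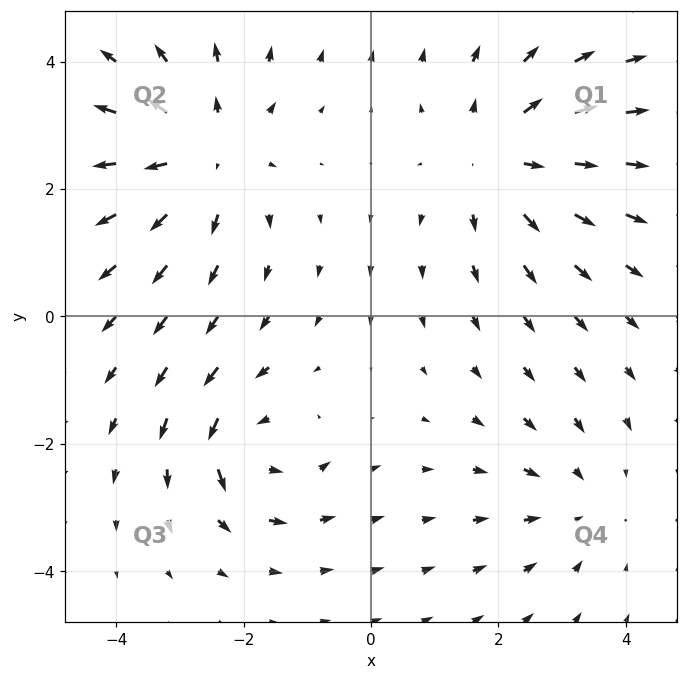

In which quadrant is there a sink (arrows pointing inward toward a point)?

The sink sits at approximately (3.2, -2.9), which lies in quadrant Q4. The divergence there is about -2, negative as expected for a sink.

Q4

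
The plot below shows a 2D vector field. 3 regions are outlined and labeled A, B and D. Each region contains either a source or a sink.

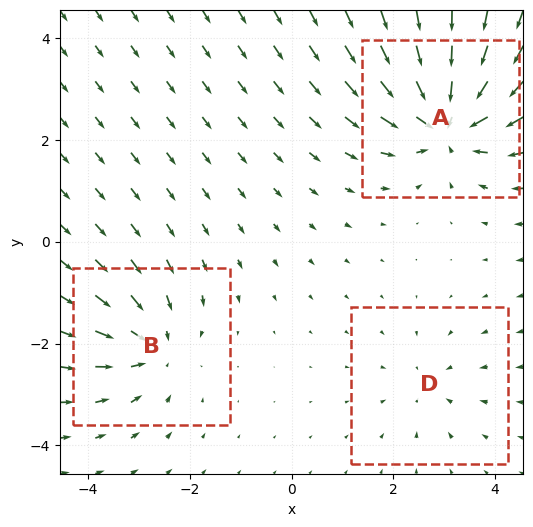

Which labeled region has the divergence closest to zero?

Divergence at each region's feature centre — A: about -6, B: about -3, D: about -2. Region D is closest to zero.

D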